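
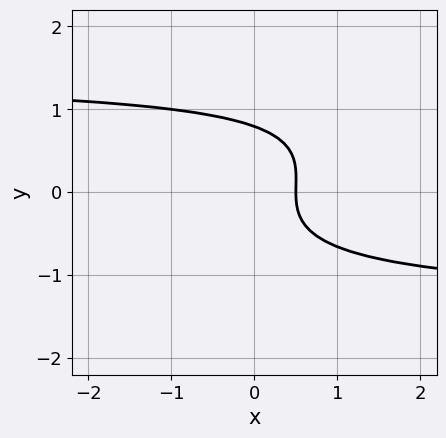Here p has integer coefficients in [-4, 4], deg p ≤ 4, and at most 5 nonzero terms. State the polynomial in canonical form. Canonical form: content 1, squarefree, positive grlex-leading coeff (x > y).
x*y^2 - 2*y^3 - 2*x + 1

(a) Degree: a generic line meets the curve in up to 3 points, so deg p = 3.
(b) The integer polynomial consistent with all of this is the stated p.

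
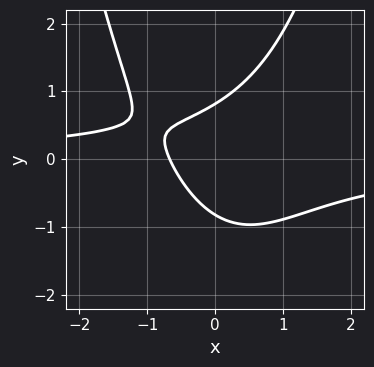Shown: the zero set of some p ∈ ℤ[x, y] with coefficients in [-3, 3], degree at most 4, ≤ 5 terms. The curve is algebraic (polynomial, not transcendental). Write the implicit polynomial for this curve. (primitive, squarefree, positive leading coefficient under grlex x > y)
3*x^2*y - 3*y^2 + 3*x + 2

(a) The degree is 3 — the shape is more complex than any degree-2 curve.
(b) Matching integer coefficients to the picture gives p.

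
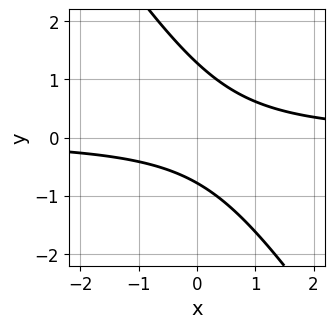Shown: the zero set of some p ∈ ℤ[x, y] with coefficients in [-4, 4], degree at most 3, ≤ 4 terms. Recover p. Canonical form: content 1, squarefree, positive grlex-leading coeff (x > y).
3*x*y + 2*y^2 - y - 2

1. Degree: the shape is more complex than any degree-1 curve, so deg p = 2.
2. Reading off the gridlines: no x-intercept at any integer in the box.
3. The integer polynomial consistent with all of this is the stated p.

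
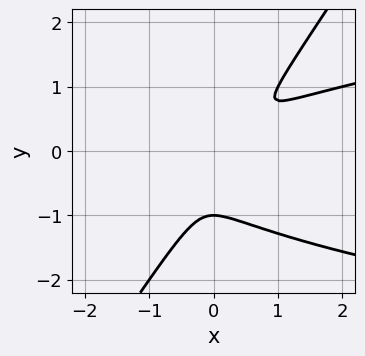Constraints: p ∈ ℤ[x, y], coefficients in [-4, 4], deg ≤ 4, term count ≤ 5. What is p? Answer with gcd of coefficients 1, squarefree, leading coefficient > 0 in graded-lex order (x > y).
(a) Degree: the shape is more complex than any degree-2 curve, so deg p = 3.
(b) Reading off the gridlines: it meets the y-axis at y = -1 (among the integer gridlines).
(c) Assembling these constraints gives the stated polynomial.

3*x*y^2 - 2*y^3 - 2*x^2 + 3*x*y - 2*y^2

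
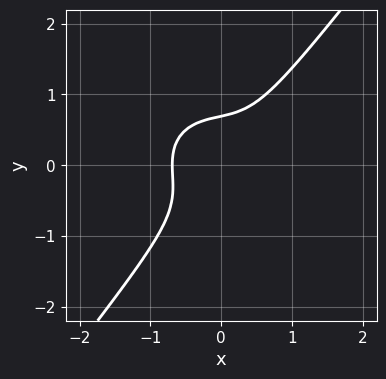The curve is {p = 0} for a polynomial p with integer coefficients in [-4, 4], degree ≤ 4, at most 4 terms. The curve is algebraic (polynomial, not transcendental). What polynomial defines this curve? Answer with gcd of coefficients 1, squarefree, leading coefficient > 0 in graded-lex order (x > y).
3*x^3 + 2*x*y^2 - 3*y^3 + 1

1. deg p = 3. The shape is more complex than any degree-2 curve.
2. The integer polynomial consistent with all of this is the stated p.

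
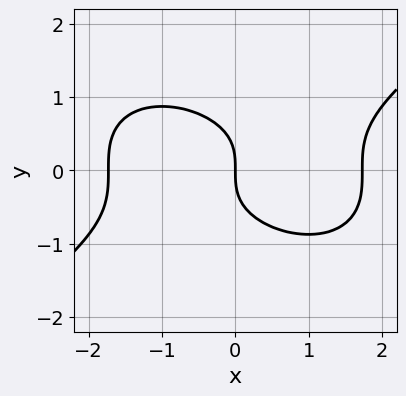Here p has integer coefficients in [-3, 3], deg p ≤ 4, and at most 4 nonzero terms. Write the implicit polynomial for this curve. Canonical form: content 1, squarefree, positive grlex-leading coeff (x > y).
x^3 - 3*y^3 - 3*x

First, deg p = 3. The shape is more complex than any degree-2 curve.
Next, checking where it meets the axes: it meets the x-axis at x = 0 (among the integer gridlines); it crosses the y-axis at the gridline y = 0.
Finally, together with the visible shape, these determine p as stated.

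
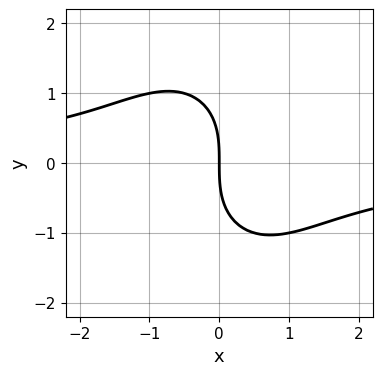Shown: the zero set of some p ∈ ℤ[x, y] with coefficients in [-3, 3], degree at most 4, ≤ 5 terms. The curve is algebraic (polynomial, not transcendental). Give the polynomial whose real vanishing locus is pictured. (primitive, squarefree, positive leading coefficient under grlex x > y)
(a) deg p = 3.
(b) Observable constraints: it crosses the x-axis at the gridline x = 0; it meets the y-axis at y = 0 (among the integer gridlines).
(c) Putting this together gives p.

2*x^2*y + y^3 + 3*x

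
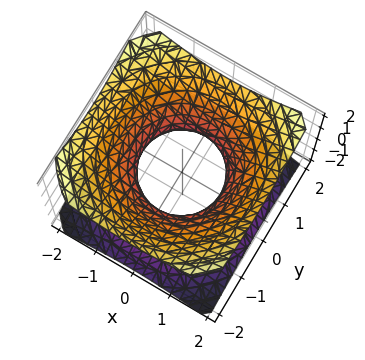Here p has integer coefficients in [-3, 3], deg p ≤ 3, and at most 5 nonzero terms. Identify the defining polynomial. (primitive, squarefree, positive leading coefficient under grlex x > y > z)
2*x^2 + 2*y^2 - 3*z^2 - 2

(a) Degree: an hourglass — one-sheet hyperboloid; a quadric, so deg p = 2.
(b) Symmetries: the z ↦ −z reflection is a symmetry, so z appears only in even powers; rotational symmetry about the z-axis ⇒ p depends on x, y only through x² + y².
(c) Reading off the gridlines: among the integer gridlines, it crosses the y-axis at y ∈ {-1, 1}; a circular section at z = 1 has radius between 1 and 2; the x-axis gridline crossings are at x ∈ {-1, 1}; it misses every integer gridline on the z-axis.
(d) Assembling these constraints gives the stated polynomial.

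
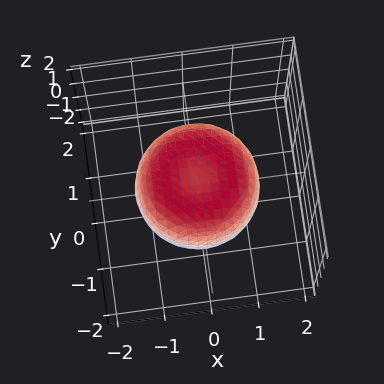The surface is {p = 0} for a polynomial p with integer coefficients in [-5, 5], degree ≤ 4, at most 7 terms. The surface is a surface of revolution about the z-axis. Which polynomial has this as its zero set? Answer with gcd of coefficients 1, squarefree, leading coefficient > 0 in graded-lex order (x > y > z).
(a) Degree: no degree-3 surface has this shape, so deg p = 4.
(b) Symmetries: rotational symmetry about the z-axis ⇒ p depends on x, y only through x² + y².
(c) From the axis intercepts and sections: a circular section at z = 0 has radius between 1 and 2.
(d) Solving for integer coefficients yields p as stated.

2*x^4 + 4*x^2*y^2 + 2*y^4 - 2*x^2 - 2*y^2 + 3*z^2 - 2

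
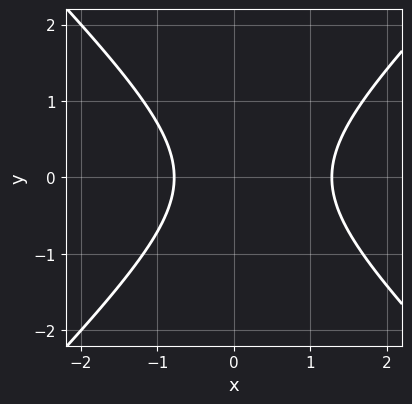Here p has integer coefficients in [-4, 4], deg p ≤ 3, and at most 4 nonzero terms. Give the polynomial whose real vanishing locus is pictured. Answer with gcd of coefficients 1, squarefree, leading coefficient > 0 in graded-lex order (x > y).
(a) deg p = 2. The shape is more complex than any degree-1 curve.
(b) Symmetries: the y ↦ −y reflection is a symmetry, so y appears only in even powers.
(c) Reading off the gridlines: the curve avoids every integer y-axis point in the box.
(d) These observations pin down the coefficients.

2*x^2 - 2*y^2 - x - 2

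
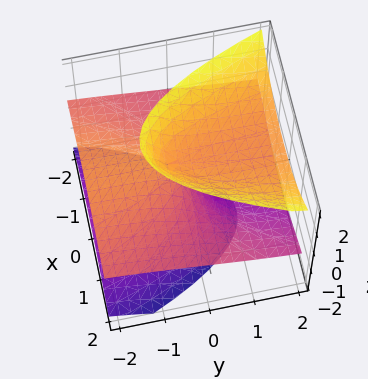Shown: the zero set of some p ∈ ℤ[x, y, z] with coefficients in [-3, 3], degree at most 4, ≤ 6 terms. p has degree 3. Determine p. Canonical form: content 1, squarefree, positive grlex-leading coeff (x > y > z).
deg p = 3. No degree-2 surface has this shape.
Checking where it meets the axes: the z-axis gridline crossings are at z ∈ {-1, 0, 1}; it meets the y-axis at y = 0 (among the integer gridlines); every point of the x-axis in the box is on the surface.
Putting this together gives p.

2*x^2*z - 2*y*z^2 - z^3 + 2*y + z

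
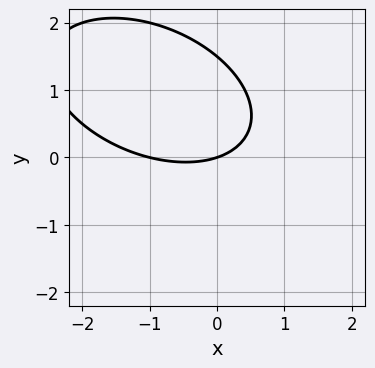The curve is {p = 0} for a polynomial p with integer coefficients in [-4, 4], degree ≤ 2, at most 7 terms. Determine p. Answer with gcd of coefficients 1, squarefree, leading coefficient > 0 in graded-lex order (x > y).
1. Degree: the shape is more complex than any degree-1 curve, so deg p = 2.
2. From the axis intercepts and sections: the x-axis gridline crossings are at x ∈ {-1, 0}; it meets the y-axis at y = 0 (among the integer gridlines).
3. Matching integer coefficients to the picture gives p.

x^2 + x*y + 2*y^2 + x - 3*y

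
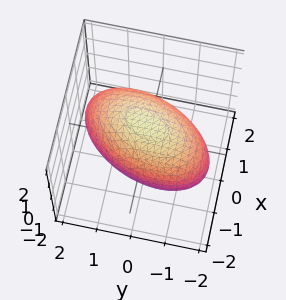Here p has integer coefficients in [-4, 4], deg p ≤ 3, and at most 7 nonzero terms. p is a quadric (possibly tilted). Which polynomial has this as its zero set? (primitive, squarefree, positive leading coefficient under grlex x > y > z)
First, the degree is 2 — a generic line meets the surface in up to 2 points.
Finally, solving for integer coefficients yields p as stated.

2*x^2 - x*y + y^2 + 2*z^2 - 3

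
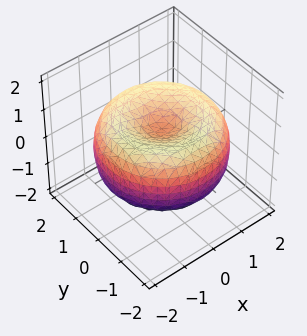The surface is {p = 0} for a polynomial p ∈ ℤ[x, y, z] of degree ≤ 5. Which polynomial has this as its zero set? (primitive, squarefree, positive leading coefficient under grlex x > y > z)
1. The degree is 4 — no degree-3 surface has this shape.
2. Symmetry: the surface is invariant under rotation about z: p = q(x² + y², z).
3. Checking where it meets the axes: a circular section at z = 1 has radius exactly 1.
4. Fitting integer coefficients to these (and the overall shape) gives p.

x^4 + 2*x^2*y^2 + y^4 - 3*x^2 - 3*y^2 + 3*z^2 - 1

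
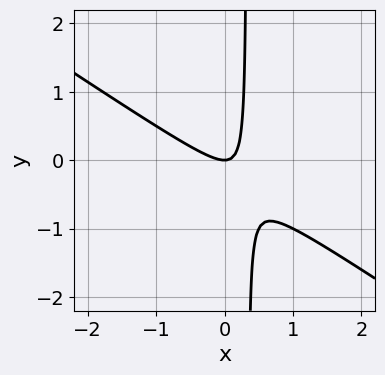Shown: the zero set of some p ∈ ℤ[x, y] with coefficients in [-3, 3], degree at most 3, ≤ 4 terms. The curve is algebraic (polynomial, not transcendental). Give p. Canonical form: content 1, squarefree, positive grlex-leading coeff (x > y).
First, deg p = 2. No degree-1 curve has this shape.
Then, against the integer gridlines: it meets the y-axis at y = 0 (among the integer gridlines); it meets the x-axis at x = 0 (among the integer gridlines).
Finally, together with the visible shape, these determine p as stated.

2*x^2 + 3*x*y - y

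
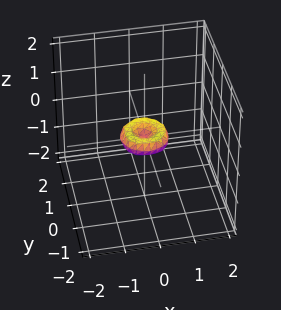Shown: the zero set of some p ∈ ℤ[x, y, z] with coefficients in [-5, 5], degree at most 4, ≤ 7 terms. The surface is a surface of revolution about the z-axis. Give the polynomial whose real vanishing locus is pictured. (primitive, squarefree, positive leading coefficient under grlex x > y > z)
2*x^4 + 4*x^2*y^2 + 2*y^4 - x^2 - y^2 + 2*z^2

1. Degree: a generic line meets the surface in up to 4 points, so deg p = 4.
2. Symmetries: every cross-section ⟂ z is a circle, so x, y appear only via x² + y².
3. Checking where it meets the axes: one y-axis crossing is at y = 0; it meets the x-axis at x = 0 (among the integer gridlines); it meets the z-axis at z = 0 (among the integer gridlines).
4. Together with the visible shape, these determine p as stated.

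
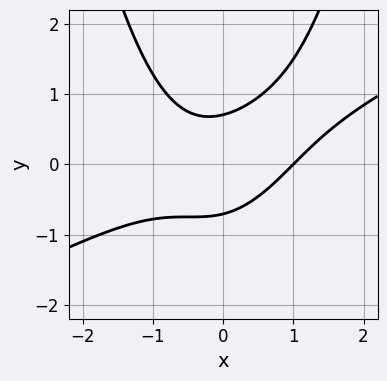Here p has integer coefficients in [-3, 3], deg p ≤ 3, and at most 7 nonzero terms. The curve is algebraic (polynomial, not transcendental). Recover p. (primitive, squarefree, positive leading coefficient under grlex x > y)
x^3 - 2*x^2*y - x*y + 2*y^2 - 1

First, deg p = 3. The shape is more complex than any degree-2 curve.
Then, from the axis intercepts and sections: it meets the x-axis at x = 1 (among the integer gridlines).
Finally, solving for integer coefficients yields p as stated.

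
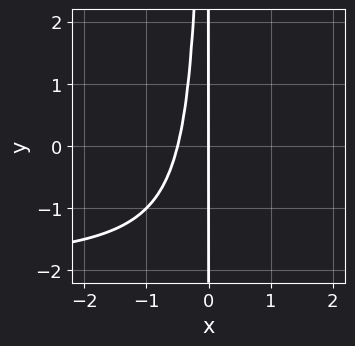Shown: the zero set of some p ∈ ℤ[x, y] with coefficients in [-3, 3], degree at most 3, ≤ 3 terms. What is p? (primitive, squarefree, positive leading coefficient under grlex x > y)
First, the degree is 3 — no degree-2 curve has this shape.
Then, against the integer gridlines: the visible y-axis segment lies entirely on the curve; one x-axis crossing is at x = 0.
Finally, matching integer coefficients to the picture gives p.

x^2*y + 2*x^2 + x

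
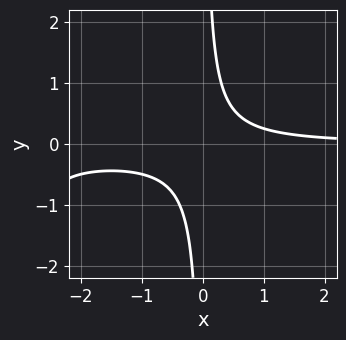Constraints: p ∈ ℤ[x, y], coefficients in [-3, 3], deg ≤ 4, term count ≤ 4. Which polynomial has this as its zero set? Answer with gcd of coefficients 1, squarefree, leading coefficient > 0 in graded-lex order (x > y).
(a) The degree is 3 — a generic line meets the curve in up to 3 points.
(b) From the axis intercepts and sections: no x-intercept at any integer in the box; no y-intercept at any integer in the box.
(c) These observations pin down the coefficients.

x^2*y + 3*x*y - 1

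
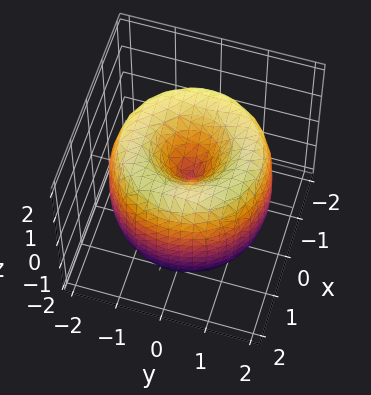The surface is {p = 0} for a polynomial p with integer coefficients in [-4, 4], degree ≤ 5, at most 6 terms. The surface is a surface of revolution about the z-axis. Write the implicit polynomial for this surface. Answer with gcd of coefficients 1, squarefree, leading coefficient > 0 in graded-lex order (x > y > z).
First, deg p = 4. No degree-3 surface has this shape.
Next, by symmetry, every cross-section ⟂ z is a circle, so x, y appear only via x² + y².
Next, from the axis intercepts and sections: it meets the y-axis at y = 0 (among the integer gridlines); a circular section at z = 1 has radius between 0 and 1; it crosses the x-axis at the gridline x = 0.
Finally, these observations pin down the coefficients.

x^4 + 2*x^2*y^2 + y^4 - 3*x^2 - 3*y^2 + z^2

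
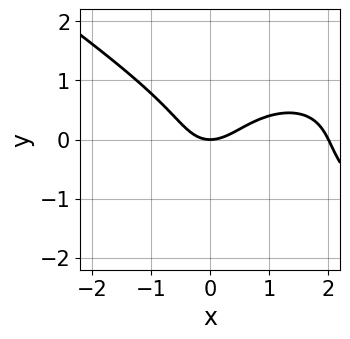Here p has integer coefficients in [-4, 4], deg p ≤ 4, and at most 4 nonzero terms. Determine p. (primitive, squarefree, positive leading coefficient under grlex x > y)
x^3 + 3*y^3 - 2*x^2 + 2*y

1. The degree is 3 — no degree-2 curve has this shape.
2. Checking where it meets the axes: among the integer gridlines, it crosses the x-axis at x ∈ {0, 2}; it meets the y-axis at y = 0 (among the integer gridlines).
3. Assembling these constraints gives the stated polynomial.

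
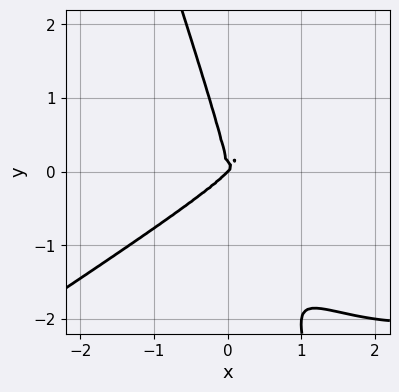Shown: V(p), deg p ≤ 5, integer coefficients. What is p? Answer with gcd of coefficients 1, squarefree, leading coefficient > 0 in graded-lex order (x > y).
First, the degree is 4 — no degree-3 curve has this shape.
Then, against the integer gridlines: one x-axis crossing is at x = 0; one y-axis crossing is at y = 0.
Finally, matching integer coefficients to the picture gives p.

x^4 - 3*x*y^3 - y^4 - 3*x^3 + 3*x^2*y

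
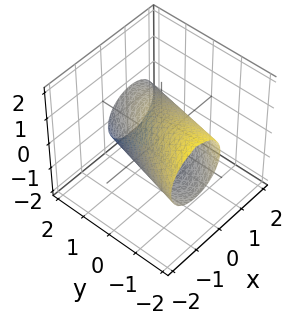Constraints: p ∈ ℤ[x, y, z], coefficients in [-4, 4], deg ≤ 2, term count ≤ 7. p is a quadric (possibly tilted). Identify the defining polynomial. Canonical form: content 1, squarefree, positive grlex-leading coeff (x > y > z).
2*x^2 - 2*x*y + y^2 + 2*y*z + 2*z^2 - 2

(a) deg p = 2. The shape is more complex than any degree-1 surface.
(b) Checking where it meets the axes: the x-axis gridline crossings are at x ∈ {-1, 1}; the z-axis gridline crossings are at z ∈ {-1, 1}.
(c) Assembling these constraints gives the stated polynomial.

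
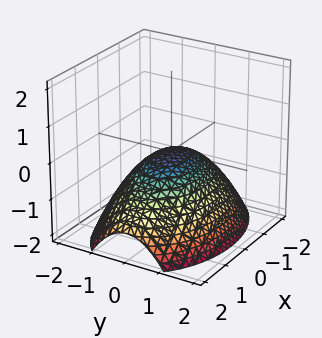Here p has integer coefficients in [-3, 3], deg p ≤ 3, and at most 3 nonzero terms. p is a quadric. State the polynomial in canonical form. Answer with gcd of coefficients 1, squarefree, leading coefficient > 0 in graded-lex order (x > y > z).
x^2 + 2*y^2 + 3*z

1. Degree: a single bowl opening along one axis; a quadric, so deg p = 2.
2. Symmetries: mirror symmetry x ↦ −x ⇒ only even powers of x; it's symmetric under y → −y, forcing even powers of y.
3. Checking where it meets the axes: it crosses the y-axis at the gridline y = 0; one z-axis crossing is at z = 0.
4. Solving for integer coefficients yields p as stated.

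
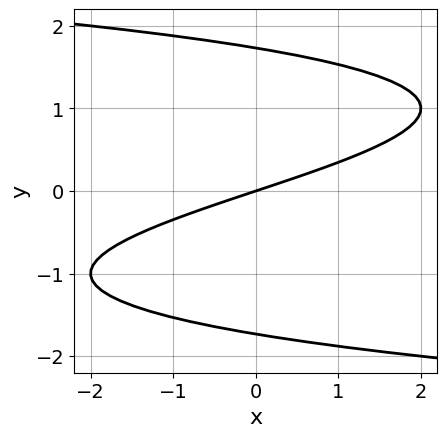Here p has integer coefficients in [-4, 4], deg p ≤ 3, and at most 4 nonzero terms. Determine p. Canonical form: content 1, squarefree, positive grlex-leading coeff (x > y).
y^3 + x - 3*y

First, deg p = 3. The shape is more complex than any degree-2 curve.
Then, from the axis intercepts and sections: it meets the y-axis at y = 0 (among the integer gridlines); it meets the x-axis at x = 0 (among the integer gridlines).
Finally, putting this together gives p.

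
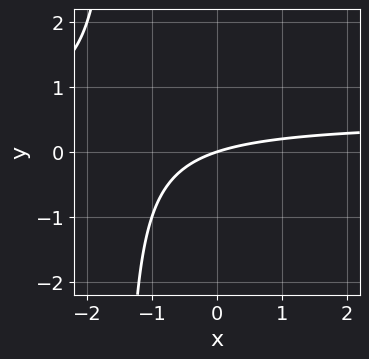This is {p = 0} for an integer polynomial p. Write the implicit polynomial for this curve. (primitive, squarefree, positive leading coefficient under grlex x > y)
(a) The degree is 2 — a generic line meets the curve in up to 2 points.
(b) Observable constraints: it meets the y-axis at y = 0 (among the integer gridlines); it crosses the x-axis at the gridline x = 0.
(c) Putting this together gives p.

2*x*y - x + 3*y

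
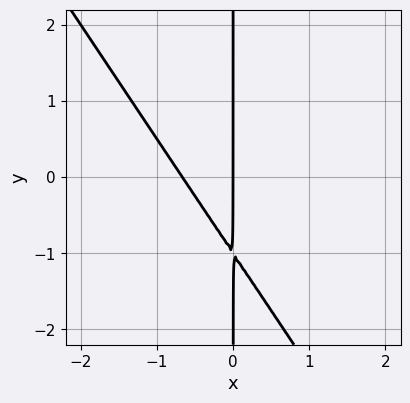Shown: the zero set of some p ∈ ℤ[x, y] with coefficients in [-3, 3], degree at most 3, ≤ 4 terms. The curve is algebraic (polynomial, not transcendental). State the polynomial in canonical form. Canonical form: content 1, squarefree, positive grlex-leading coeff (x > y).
3*x^2 + 2*x*y + 2*x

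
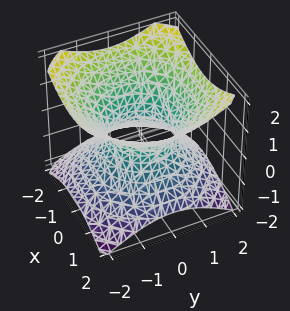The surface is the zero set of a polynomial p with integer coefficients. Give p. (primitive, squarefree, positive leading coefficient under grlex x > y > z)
Degree: a generic line meets the surface in up to 2 points, so deg p = 2.
Symmetries: rotational symmetry about the z-axis ⇒ p depends on x, y only through x² + y².
From the axis intercepts and sections: a circular section at z = 0 has radius exactly 1; the y-axis gridline crossings are at y ∈ {-1, 1}.
These observations pin down the coefficients. Check: (-1, 0, 0) on the x-axis lies on the surface, and p(-1, 0, 0) = 0. ✓

2*x^2 + 2*y^2 - 3*z^2 - 2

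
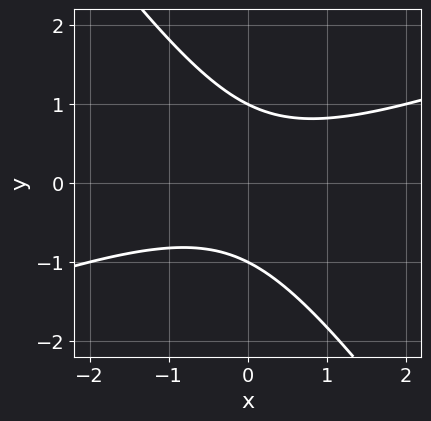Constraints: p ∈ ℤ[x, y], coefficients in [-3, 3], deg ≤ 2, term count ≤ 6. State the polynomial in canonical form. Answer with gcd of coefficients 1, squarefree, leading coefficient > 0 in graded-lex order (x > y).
First, the degree is 2 — a generic line meets the curve in up to 2 points.
Then, reading off the gridlines: it misses every integer gridline on the x-axis; the y-axis gridline crossings are at y ∈ {-1, 1}.
Finally, together with the visible shape, these determine p as stated.

x^2 - 2*x*y - 2*y^2 + 2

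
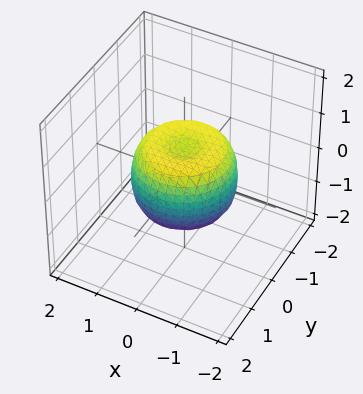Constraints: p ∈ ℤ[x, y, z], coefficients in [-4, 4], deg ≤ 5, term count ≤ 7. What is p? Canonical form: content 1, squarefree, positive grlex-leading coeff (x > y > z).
2*x^4 + 4*x^2*y^2 + 2*y^4 - 2*x^2 - 2*y^2 + 2*z^2 - 1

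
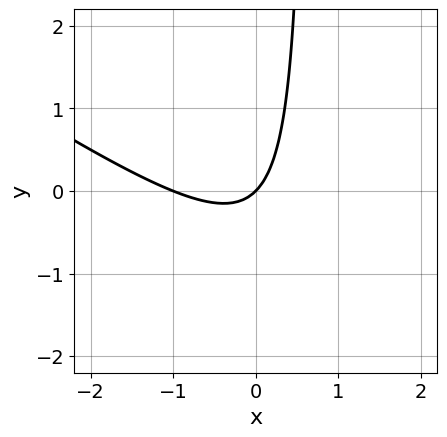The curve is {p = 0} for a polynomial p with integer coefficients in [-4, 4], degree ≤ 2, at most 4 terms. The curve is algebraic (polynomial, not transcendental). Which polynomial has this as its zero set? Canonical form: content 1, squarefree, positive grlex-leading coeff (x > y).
(a) Degree: a generic line meets the curve in up to 2 points, so deg p = 2.
(b) Reading off the gridlines: it meets the y-axis at y = 0 (among the integer gridlines); the x-axis gridline crossings are at x ∈ {-1, 0}.
(c) Assembling these constraints gives the stated polynomial.

2*x^2 + 3*x*y + 2*x - 2*y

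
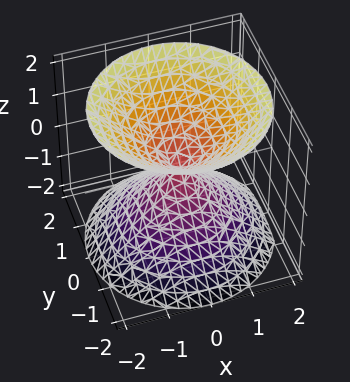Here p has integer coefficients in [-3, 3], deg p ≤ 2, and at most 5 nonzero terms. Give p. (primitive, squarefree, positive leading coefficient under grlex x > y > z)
There are 2 components. They look like related sheets of one shape, so recover p as a whole.
The degree is 2 — a double cone through the origin; a quadric.
Symmetries: the z ↦ −z reflection is a symmetry, so z appears only in even powers; rotational symmetry about the z-axis ⇒ p depends on x, y only through x² + y².
Observable constraints: it meets the z-axis at z = 0 (among the integer gridlines); a circular section at z = 1 has radius exactly 1.
Fitting integer coefficients to these (and the overall shape) gives p.

x^2 + y^2 - z^2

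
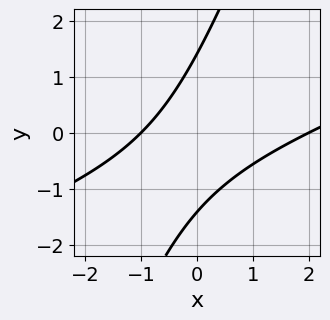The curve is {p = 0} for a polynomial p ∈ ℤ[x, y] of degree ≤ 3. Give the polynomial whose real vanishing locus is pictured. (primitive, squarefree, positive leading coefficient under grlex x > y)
x^2 - 3*x*y + y^2 - x - 2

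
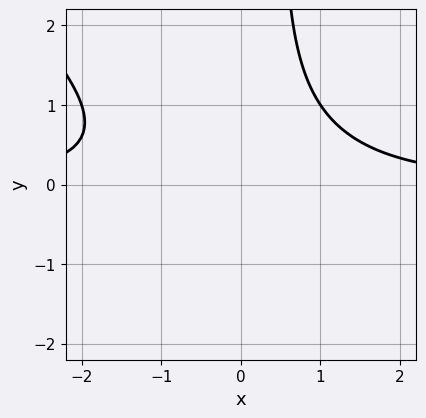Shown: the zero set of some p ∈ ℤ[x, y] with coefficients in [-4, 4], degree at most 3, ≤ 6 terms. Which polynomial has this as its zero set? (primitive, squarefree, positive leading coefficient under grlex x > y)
deg p = 3. A generic line meets the curve in up to 3 points.
Reading off the gridlines: the curve avoids every integer x-axis point in the box; no y-intercept at any integer in the box.
The integer polynomial consistent with all of this is the stated p.

2*x^2*y + 2*x*y^2 - y^2 - 3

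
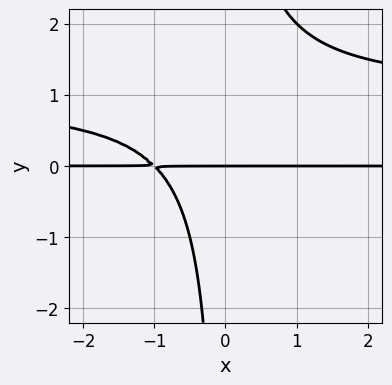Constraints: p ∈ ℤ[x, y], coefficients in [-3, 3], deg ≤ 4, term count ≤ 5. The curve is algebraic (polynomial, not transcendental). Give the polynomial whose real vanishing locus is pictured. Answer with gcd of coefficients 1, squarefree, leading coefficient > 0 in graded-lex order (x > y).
First, degree: no degree-2 curve has this shape, so deg p = 3.
Then, from the visible intercepts: one y-axis crossing is at y = 0; every point of the x-axis in the box is on the curve.
Finally, the integer polynomial consistent with all of this is the stated p.

x*y^2 - x*y - y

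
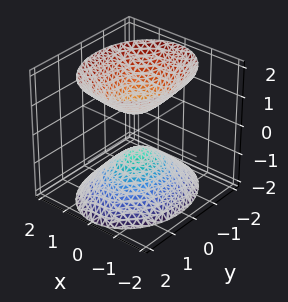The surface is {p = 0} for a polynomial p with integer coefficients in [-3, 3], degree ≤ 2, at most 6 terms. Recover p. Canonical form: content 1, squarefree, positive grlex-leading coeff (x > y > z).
(a) I count 2 distinct pieces.
(b) deg p = 2.
(c) Symmetries: mirror symmetry x ↦ −x ⇒ only even powers of x; it's symmetric under y → −y, forcing even powers of y; mirror symmetry z ↦ −z ⇒ only even powers of z.
(d) Against the integer gridlines: the surface avoids every integer x-axis point in the box; it misses every integer gridline on the y-axis.
(e) Together with the visible shape, these determine p as stated.

3*x^2 + 2*y^2 - 2*z^2 + 1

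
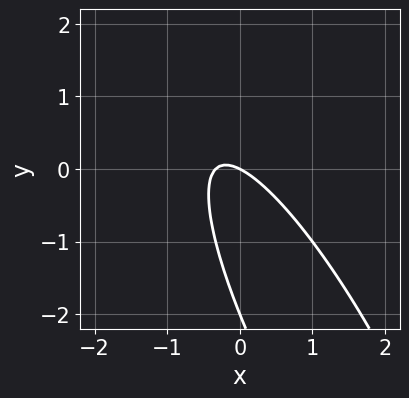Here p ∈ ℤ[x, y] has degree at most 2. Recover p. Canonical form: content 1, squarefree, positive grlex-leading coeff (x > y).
3*x^2 + 3*x*y + y^2 + x + 2*y

(a) Degree: a generic line meets the curve in up to 2 points, so deg p = 2.
(b) Against the integer gridlines: one x-axis crossing is at x = 0; among the integer gridlines, it crosses the y-axis at y ∈ {-2, 0}.
(c) Matching integer coefficients to the picture gives p.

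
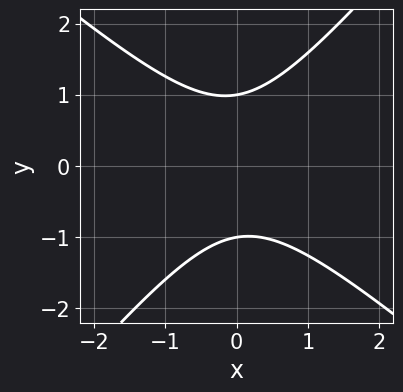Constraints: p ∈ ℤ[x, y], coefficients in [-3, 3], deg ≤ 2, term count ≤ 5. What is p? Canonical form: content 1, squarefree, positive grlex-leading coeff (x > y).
First, deg p = 2. A generic line meets the curve in up to 2 points.
Then, checking where it meets the axes: the curve avoids every integer x-axis point in the box; the y-axis gridline crossings are at y ∈ {-1, 1}.
Finally, the integer polynomial consistent with all of this is the stated p.

3*x^2 + x*y - 3*y^2 + 3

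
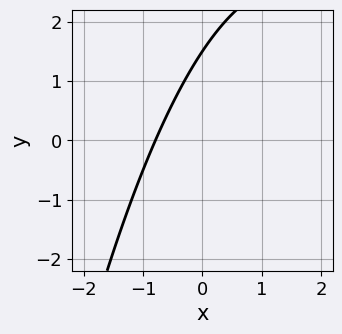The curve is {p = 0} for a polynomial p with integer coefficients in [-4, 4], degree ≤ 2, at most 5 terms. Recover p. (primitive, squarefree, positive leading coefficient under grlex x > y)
x^2 - 3*x + 2*y - 3

1. The degree is 2 — a generic line meets the curve in up to 2 points.
2. The integer polynomial consistent with all of this is the stated p.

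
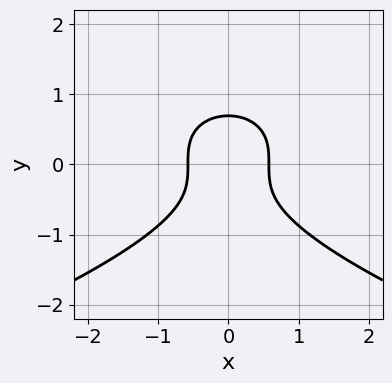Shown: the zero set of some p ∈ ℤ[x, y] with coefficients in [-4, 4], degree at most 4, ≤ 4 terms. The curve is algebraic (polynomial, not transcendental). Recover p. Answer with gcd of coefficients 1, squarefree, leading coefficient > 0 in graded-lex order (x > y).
1. The degree is 3 — no degree-2 curve has this shape.
2. Symmetries: it's symmetric under x → −x, forcing even powers of x.
3. Matching integer coefficients to the picture gives p.

3*y^3 + 3*x^2 - 1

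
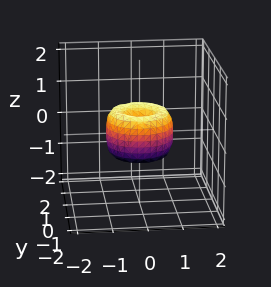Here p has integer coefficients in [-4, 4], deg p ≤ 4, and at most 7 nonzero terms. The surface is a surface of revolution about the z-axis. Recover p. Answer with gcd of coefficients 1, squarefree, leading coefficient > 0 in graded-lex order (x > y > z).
First, deg p = 4. A generic line meets the surface in up to 4 points.
Then, by symmetry, the surface is invariant under rotation about z: p = q(x² + y², z).
Then, checking where it meets the axes: a circular section at z = 0 has radius exactly 1; the y-axis gridline crossings are at y ∈ {-1, 0, 1}; among the integer gridlines, it crosses the x-axis at x ∈ {-1, 0, 1}.
Finally, solving for integer coefficients yields p as stated.

2*x^4 + 4*x^2*y^2 + 2*y^4 - 2*x^2 - 2*y^2 + z^2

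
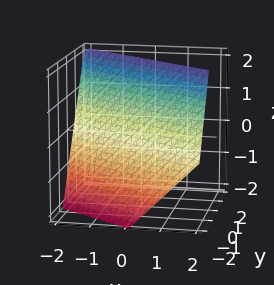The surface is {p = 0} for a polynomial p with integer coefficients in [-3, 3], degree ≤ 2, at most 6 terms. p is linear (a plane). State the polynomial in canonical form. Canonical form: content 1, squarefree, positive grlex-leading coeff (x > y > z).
2*x + 3*y - 2*z + 2

First, the degree is 1 — every cross-section is a straight line — this is a plane.
Next, observable constraints: it meets the z-axis at z = 1 (among the integer gridlines); one x-axis crossing is at x = -1.
Finally, fitting integer coefficients to these (and the overall shape) gives p.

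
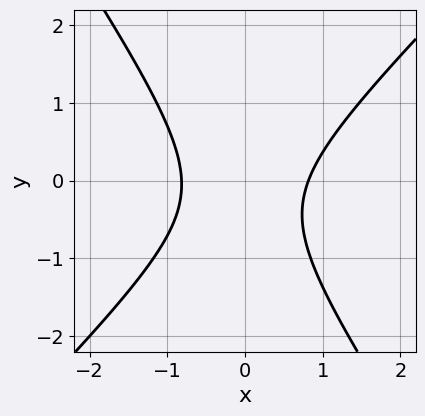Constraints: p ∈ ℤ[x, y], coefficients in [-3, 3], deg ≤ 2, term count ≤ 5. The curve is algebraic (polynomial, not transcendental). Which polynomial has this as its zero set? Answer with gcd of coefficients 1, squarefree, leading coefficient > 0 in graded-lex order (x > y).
3*x^2 - x*y - 2*y^2 - y - 2

First, degree: the shape is more complex than any degree-1 curve, so deg p = 2.
Next, against the integer gridlines: it misses every integer gridline on the y-axis.
Finally, solving for integer coefficients yields p as stated.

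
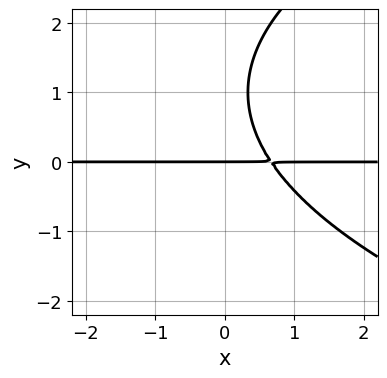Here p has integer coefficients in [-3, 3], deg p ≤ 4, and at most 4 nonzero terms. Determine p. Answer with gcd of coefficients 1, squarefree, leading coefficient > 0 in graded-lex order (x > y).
y^3 - 3*x*y - 2*y^2 + 2*y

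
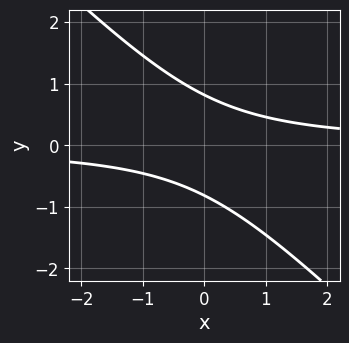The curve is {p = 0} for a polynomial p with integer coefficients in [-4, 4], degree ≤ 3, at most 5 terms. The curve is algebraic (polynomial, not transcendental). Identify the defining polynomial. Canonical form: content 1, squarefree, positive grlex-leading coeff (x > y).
3*x*y + 3*y^2 - 2

(a) Degree: a generic line meets the curve in up to 2 points, so deg p = 2.
(b) Reading off the gridlines: no x-intercept at any integer in the box.
(c) The integer polynomial consistent with all of this is the stated p.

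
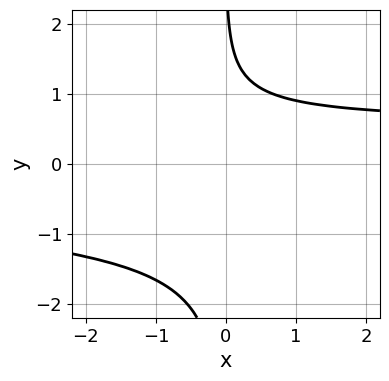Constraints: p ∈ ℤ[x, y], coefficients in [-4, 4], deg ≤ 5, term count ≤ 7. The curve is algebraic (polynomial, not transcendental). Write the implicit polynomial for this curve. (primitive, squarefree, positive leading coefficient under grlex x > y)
First, the degree is 4 — a generic line meets the curve in up to 4 points.
Next, from the visible intercepts: the curve avoids every integer y-axis point in the box; it misses every integer gridline on the x-axis.
Finally, putting this together gives p.

2*x*y^3 + 2*x*y^2 - x + y - 3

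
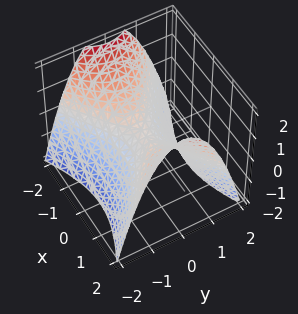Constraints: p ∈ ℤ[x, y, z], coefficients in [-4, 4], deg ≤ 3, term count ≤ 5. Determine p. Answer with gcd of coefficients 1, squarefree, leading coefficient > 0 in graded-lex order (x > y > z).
Degree: a saddle surface; a quadric, so deg p = 2.
Symmetries: the x ↦ −x reflection is a symmetry, so x appears only in even powers; the y ↦ −y reflection is a symmetry, so y appears only in even powers.
Observable constraints: it meets the y-axis at y = 0 (among the integer gridlines); one x-axis crossing is at x = 0.
Together with the visible shape, these determine p as stated.

x^2 - 2*y^2 - 2*z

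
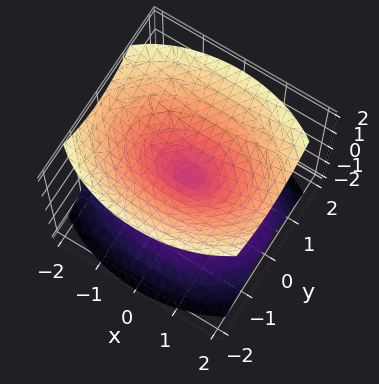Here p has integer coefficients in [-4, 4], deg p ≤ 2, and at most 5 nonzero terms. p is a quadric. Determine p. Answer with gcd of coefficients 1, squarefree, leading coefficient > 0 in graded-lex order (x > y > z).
x^2 + 2*y^2 - 2*z^2

1. I count 2 distinct pieces.
2. deg p = 2.
3. Symmetries: mirror symmetry y ↦ −y ⇒ only even powers of y; the x ↦ −x reflection is a symmetry, so x appears only in even powers; mirror symmetry z ↦ −z ⇒ only even powers of z.
4. From the visible intercepts: one y-axis crossing is at y = 0; it crosses the x-axis at the gridline x = 0; it crosses the z-axis at the gridline z = 0.
5. Together with the visible shape, these determine p as stated.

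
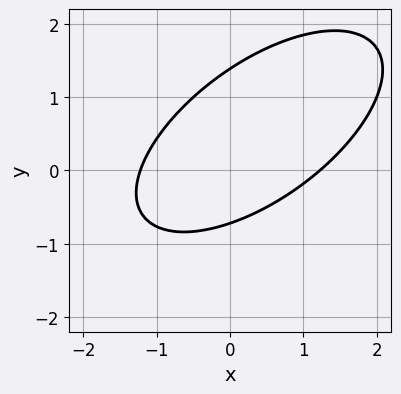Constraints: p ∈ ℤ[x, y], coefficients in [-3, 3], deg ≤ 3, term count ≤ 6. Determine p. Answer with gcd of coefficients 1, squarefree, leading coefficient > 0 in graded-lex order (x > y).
2*x^2 - 3*x*y + 3*y^2 - 2*y - 3

First, degree: no degree-1 curve has this shape, so deg p = 2.
Finally, putting this together gives p.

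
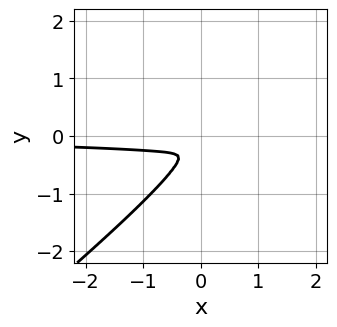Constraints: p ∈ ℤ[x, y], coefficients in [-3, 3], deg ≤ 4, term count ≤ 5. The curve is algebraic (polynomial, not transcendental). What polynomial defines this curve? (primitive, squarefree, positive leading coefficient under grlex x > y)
x^3*y + x*y^3 - 3*y^4 - 3*x^2*y - x^2

(a) deg p = 4. No degree-3 curve has this shape.
(b) Putting this together gives p.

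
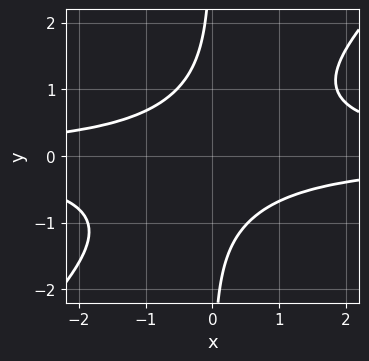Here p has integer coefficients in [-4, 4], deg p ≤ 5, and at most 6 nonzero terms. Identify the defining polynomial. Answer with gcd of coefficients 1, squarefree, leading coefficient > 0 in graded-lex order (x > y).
3*x^2*y^2 - 3*x*y^3 - x*y - 3

(a) deg p = 4. A generic line meets the curve in up to 4 points.
(b) Observable constraints: it misses every integer gridline on the x-axis; the curve avoids every integer y-axis point in the box.
(c) Fitting integer coefficients to these (and the overall shape) gives p.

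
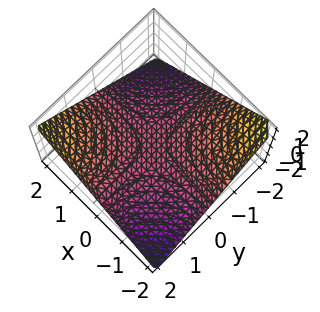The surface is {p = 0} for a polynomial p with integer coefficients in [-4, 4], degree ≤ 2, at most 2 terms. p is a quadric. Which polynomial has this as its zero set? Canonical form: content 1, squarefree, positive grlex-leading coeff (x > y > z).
x*y - 2*z

First, deg p = 2. A saddle surface; a quadric.
Next, against the integer gridlines: every point of the y-axis in the box is on the surface; the visible x-axis segment lies entirely on the surface.
Finally, these observations pin down the coefficients.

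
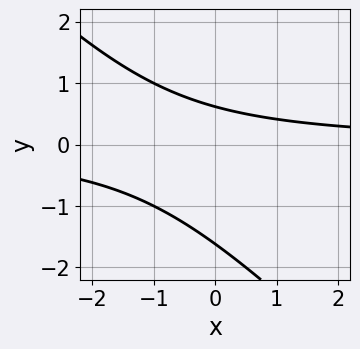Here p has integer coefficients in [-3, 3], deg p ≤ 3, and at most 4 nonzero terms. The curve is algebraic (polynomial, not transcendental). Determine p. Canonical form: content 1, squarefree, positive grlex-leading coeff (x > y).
x*y + y^2 + y - 1

1. The degree is 2 — no degree-1 curve has this shape.
2. From the axis intercepts and sections: it misses every integer gridline on the x-axis.
3. Matching integer coefficients to the picture gives p.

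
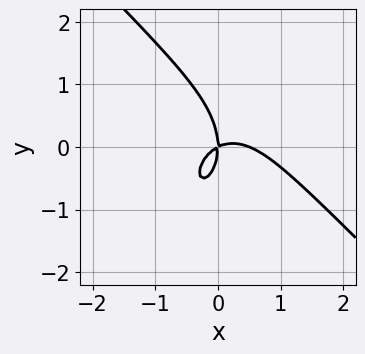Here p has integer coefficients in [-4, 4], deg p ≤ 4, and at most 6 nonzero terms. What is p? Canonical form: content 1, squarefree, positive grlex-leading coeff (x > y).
2*x^3 + x^2*y + y^3 - x^2 + 2*x*y

1. The degree is 3 — a generic line meets the curve in up to 3 points.
2. Observable constraints: one x-axis crossing is at x = 0; one y-axis crossing is at y = 0.
3. Together with the visible shape, these determine p as stated.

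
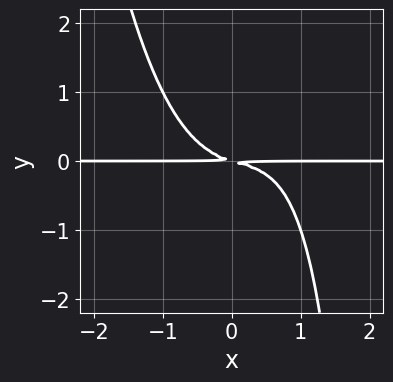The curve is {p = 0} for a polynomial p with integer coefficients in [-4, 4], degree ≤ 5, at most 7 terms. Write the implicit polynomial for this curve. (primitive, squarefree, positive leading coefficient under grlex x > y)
2*x^3*y - x^2*y - x*y^2 + x*y + 3*y^2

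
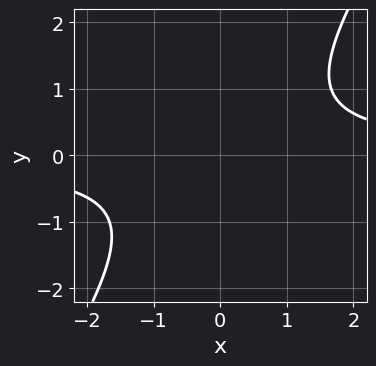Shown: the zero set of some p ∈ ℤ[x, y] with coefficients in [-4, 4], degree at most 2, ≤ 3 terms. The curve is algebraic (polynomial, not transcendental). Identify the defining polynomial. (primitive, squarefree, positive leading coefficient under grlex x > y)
3*x*y - 2*y^2 - 3

First, degree: the shape is more complex than any degree-1 curve, so deg p = 2.
Then, from the visible intercepts: it misses every integer gridline on the x-axis; the curve avoids every integer y-axis point in the box.
Finally, matching integer coefficients to the picture gives p.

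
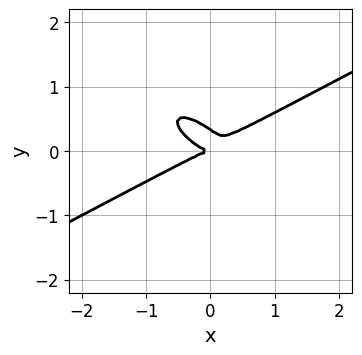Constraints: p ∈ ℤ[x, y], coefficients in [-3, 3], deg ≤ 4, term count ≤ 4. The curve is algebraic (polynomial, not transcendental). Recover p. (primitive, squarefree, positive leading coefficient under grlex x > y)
(a) Degree: a generic line meets the curve in up to 3 points, so deg p = 3.
(b) From the visible intercepts: it crosses the x-axis at the gridline x = 0; one y-axis crossing is at y = 0.
(c) Together with the visible shape, these determine p as stated.

x^3 - 2*x*y^2 - 3*y^3 + y^2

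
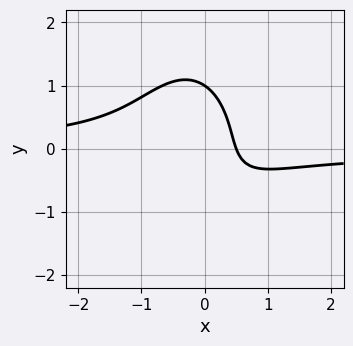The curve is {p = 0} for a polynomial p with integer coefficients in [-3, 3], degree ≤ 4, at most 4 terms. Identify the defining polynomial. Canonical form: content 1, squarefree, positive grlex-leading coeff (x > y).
3*x^2*y + y^3 + 2*x - 1

The degree is 3 — the shape is more complex than any degree-2 curve.
Observable constraints: it meets the y-axis at y = 1 (among the integer gridlines).
Solving for integer coefficients yields p as stated.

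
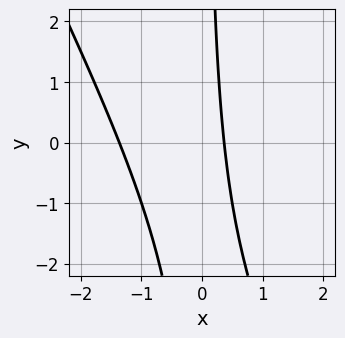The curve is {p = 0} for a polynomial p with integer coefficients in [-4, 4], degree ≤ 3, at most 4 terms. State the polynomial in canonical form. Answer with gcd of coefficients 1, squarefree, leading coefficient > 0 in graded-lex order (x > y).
2*x^2 + x*y + 2*x - 1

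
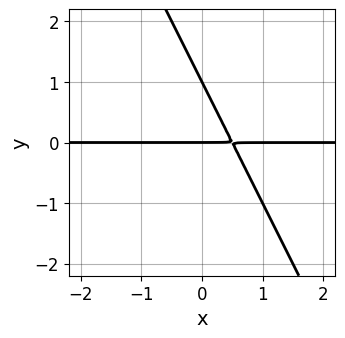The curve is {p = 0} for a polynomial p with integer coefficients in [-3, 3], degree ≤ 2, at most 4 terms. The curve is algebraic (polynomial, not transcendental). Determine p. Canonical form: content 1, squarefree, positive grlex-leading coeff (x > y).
The degree is 2 — the shape is more complex than any degree-1 curve.
From the visible intercepts: the y-axis gridline crossings are at y ∈ {0, 1}; every point of the x-axis in the box is on the curve.
Fitting integer coefficients to these (and the overall shape) gives p.

2*x*y + y^2 - y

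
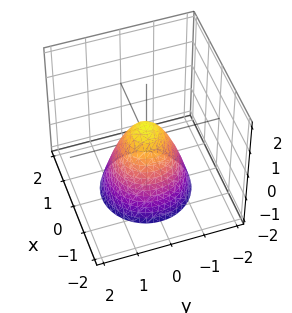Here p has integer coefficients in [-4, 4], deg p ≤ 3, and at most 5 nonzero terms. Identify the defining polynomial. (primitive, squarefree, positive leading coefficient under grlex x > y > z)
3*x^2 + 3*y^2 + 2*z - 1

(a) The degree is 2 — the shape is more complex than any degree-1 surface.
(b) Symmetries: every cross-section ⟂ z is a circle, so x, y appear only via x² + y².
(c) Checking where it meets the axes: a circular section at z = -2 has radius between 1 and 2.
(d) Matching integer coefficients to the picture gives p.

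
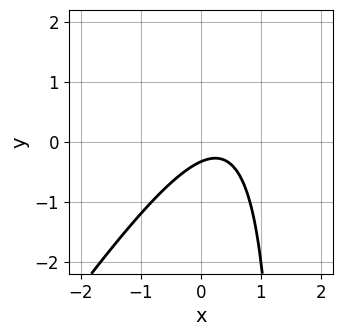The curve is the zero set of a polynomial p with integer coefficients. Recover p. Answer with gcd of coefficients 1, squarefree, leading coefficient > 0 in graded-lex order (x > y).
deg p = 2.
From the axis intercepts and sections: it misses every integer gridline on the x-axis.
Putting this together gives p.

3*x^2 - 2*x*y - 2*x + 3*y + 1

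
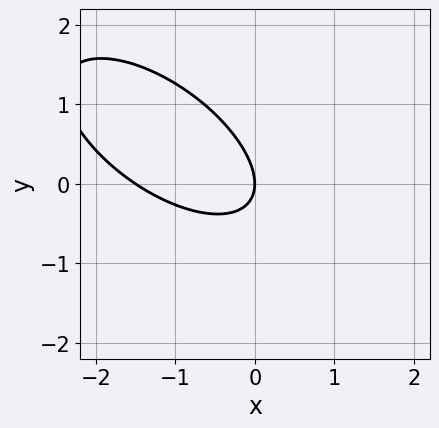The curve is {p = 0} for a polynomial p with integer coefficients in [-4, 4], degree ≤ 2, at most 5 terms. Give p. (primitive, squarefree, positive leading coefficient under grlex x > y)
2*x^2 + 3*x*y + 3*y^2 + 3*x

Degree: no degree-1 curve has this shape, so deg p = 2.
From the visible intercepts: one x-axis crossing is at x = 0; it meets the y-axis at y = 0 (among the integer gridlines).
Fitting integer coefficients to these (and the overall shape) gives p.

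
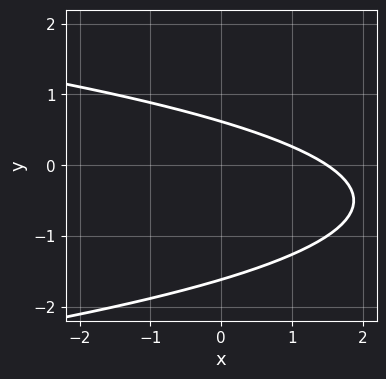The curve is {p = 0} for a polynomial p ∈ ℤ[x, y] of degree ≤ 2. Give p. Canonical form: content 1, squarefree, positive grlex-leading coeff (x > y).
3*y^2 + 2*x + 3*y - 3

First, the degree is 2 — no degree-1 curve has this shape.
Finally, the integer polynomial consistent with all of this is the stated p.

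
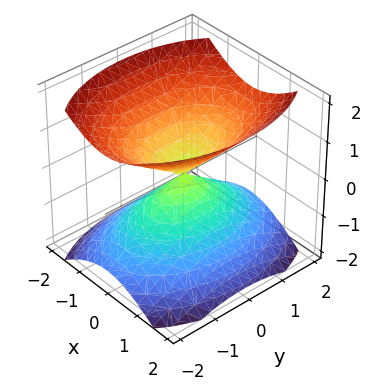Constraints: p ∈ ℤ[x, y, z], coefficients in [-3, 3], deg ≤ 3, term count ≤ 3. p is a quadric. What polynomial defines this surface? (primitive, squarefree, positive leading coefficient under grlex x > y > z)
2*x^2 + y^2 - 2*z^2

(a) I count 2 distinct pieces.
(b) deg p = 2.
(c) Symmetries: it's symmetric under y → −y, forcing even powers of y; the x ↦ −x reflection is a symmetry, so x appears only in even powers; the z ↦ −z reflection is a symmetry, so z appears only in even powers.
(d) Reading off the gridlines: one x-axis crossing is at x = 0; it crosses the z-axis at the gridline z = 0.
(e) Together with the visible shape, these determine p as stated.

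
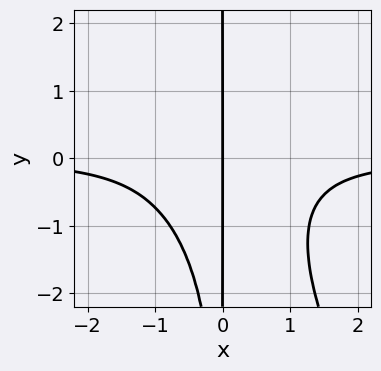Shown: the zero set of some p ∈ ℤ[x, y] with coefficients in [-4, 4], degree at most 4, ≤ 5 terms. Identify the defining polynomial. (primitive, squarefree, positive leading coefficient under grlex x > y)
2*x^3*y + x^2*y^2 + 2*x

The degree is 4 — no degree-3 curve has this shape.
Reading off the gridlines: the visible y-axis segment lies entirely on the curve; it meets the x-axis at x = 0 (among the integer gridlines).
Solving for integer coefficients yields p as stated.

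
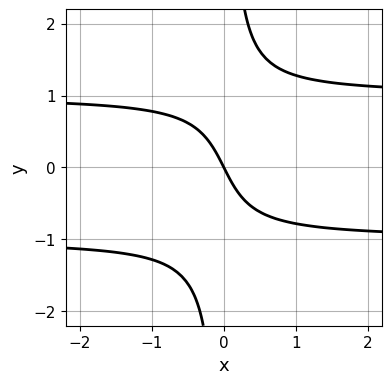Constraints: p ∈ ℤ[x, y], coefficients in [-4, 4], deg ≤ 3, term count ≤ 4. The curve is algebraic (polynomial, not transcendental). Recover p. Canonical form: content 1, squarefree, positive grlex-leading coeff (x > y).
2*x*y^2 - 2*x - y

First, the degree is 3 — no degree-2 curve has this shape.
Next, from the axis intercepts and sections: it meets the x-axis at x = 0 (among the integer gridlines); one y-axis crossing is at y = 0.
Finally, assembling these constraints gives the stated polynomial.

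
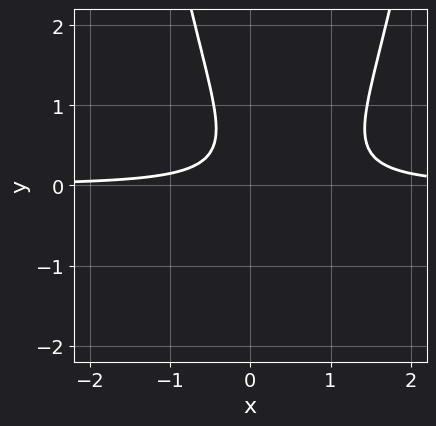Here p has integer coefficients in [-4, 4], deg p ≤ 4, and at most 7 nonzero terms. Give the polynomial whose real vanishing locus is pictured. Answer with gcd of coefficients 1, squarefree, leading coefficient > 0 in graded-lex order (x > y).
First, degree: a generic line meets the curve in up to 3 points, so deg p = 3.
Then, checking where it meets the axes: no y-intercept at any integer in the box; it misses every integer gridline on the x-axis.
Finally, fitting integer coefficients to these (and the overall shape) gives p.

3*x^2*y - 3*x*y - 2*y^2 + y - 1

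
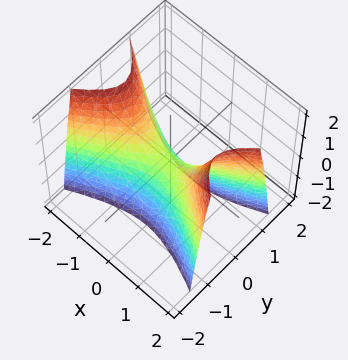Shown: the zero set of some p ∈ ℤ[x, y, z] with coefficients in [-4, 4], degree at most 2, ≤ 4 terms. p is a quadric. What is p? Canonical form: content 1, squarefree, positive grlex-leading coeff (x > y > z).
x^2 - 3*y^2 - z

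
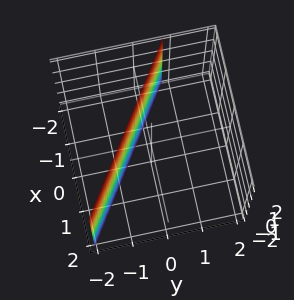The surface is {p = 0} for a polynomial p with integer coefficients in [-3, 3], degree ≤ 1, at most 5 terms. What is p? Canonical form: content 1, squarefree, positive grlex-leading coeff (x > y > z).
First, the degree is 1 — the surface is flat (a plane).
Next, checking where it meets the axes: it meets the x-axis at x = -1 (among the integer gridlines); it misses every integer gridline on the z-axis.
Finally, solving for integer coefficients yields p as stated.

2*x + 3*y + 2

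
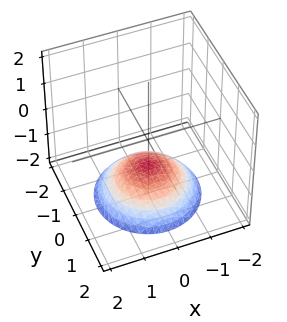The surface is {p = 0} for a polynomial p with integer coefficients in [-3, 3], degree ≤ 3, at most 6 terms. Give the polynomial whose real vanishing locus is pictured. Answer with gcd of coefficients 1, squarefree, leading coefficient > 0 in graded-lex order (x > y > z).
1. Degree: the shape is more complex than any degree-1 surface, so deg p = 2.
2. Symmetries: rotational symmetry about the z-axis ⇒ p depends on x, y only through x² + y².
3. Checking where it meets the axes: the surface avoids every integer x-axis point in the box; it misses every integer gridline on the y-axis; a circular section at z = -2 has radius between 1 and 2; one z-axis crossing is at z = -1.
4. These observations pin down the coefficients.

x^2 + y^2 + 2*z + 2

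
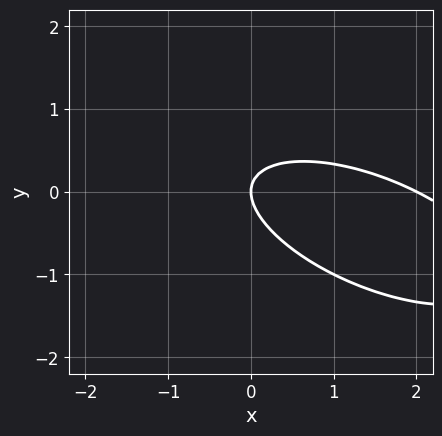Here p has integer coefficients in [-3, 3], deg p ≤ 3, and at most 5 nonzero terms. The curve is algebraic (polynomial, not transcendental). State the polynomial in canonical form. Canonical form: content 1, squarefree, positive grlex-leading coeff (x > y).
x^2 + 2*x*y + 3*y^2 - 2*x

(a) Degree: the shape is more complex than any degree-1 curve, so deg p = 2.
(b) From the axis intercepts and sections: it meets the y-axis at y = 0 (among the integer gridlines); among the integer gridlines, it crosses the x-axis at x ∈ {0, 2}.
(c) Solving for integer coefficients yields p as stated.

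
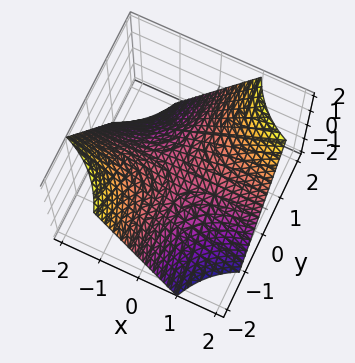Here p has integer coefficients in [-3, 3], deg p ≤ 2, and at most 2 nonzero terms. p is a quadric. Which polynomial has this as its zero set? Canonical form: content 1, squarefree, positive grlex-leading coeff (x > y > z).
x*y - z

(a) The degree is 2 — a saddle surface; a quadric.
(b) Reading off the gridlines: every point of the y-axis in the box is on the surface; it crosses the z-axis at the gridline z = 0.
(c) Matching integer coefficients to the picture gives p.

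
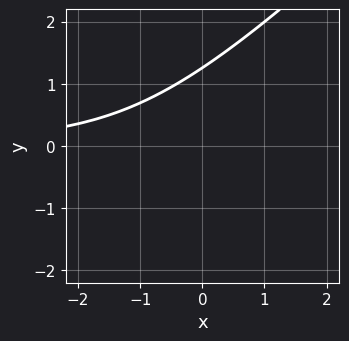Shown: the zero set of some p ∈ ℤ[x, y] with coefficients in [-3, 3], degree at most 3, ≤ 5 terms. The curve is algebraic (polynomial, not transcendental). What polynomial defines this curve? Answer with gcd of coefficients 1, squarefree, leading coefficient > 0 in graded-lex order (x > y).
x^2*y - 2*x*y^2 + y^3 - 2

1. The degree is 3 — a generic line meets the curve in up to 3 points.
2. From the axis intercepts and sections: no x-intercept at any integer in the box.
3. Putting this together gives p.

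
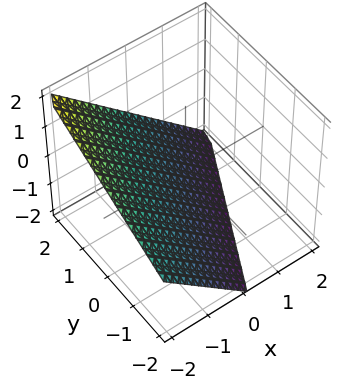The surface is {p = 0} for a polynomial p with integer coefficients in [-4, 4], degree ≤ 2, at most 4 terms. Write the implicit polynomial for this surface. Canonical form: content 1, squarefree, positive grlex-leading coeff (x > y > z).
2*x - y + 2*z + 2

(a) deg p = 1.
(b) From the axis intercepts and sections: it crosses the y-axis at the gridline y = 2; it crosses the z-axis at the gridline z = -1.
(c) Assembling these constraints gives the stated polynomial.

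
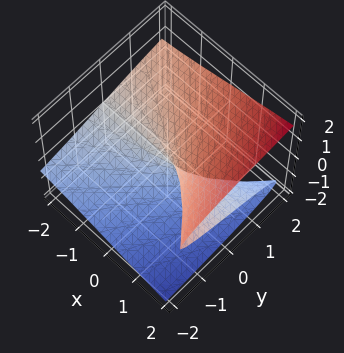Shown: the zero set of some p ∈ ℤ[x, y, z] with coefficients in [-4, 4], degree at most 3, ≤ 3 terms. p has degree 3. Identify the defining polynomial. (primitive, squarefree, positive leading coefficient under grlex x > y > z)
1. deg p = 3. The shape is more complex than any degree-2 surface.
2. Observable constraints: the visible x-axis segment lies entirely on the surface; it meets the z-axis at z = 0 (among the integer gridlines); it crosses the y-axis at the gridline y = 0.
3. Assembling these constraints gives the stated polynomial.

3*z^3 - 3*x*z - 2*y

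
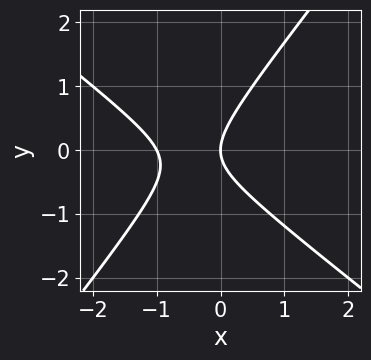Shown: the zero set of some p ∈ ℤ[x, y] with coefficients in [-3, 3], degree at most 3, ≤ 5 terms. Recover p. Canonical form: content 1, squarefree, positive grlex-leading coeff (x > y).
1. Degree: no degree-1 curve has this shape, so deg p = 2.
2. Reading off the gridlines: the x-axis gridline crossings are at x ∈ {-1, 0}; it meets the y-axis at y = 0 (among the integer gridlines).
3. Putting this together gives p.

2*x^2 + x*y - 2*y^2 + 2*x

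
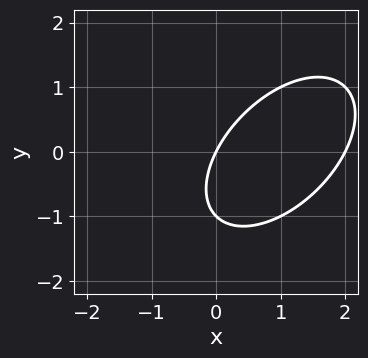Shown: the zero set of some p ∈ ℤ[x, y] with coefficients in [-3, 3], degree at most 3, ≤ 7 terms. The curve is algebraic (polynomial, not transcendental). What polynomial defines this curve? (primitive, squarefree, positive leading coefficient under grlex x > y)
x^2 - x*y + y^2 - 2*x + y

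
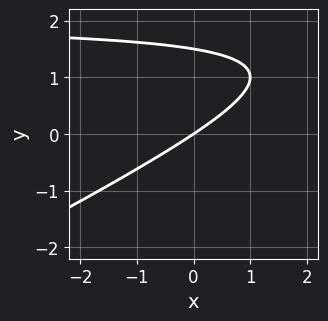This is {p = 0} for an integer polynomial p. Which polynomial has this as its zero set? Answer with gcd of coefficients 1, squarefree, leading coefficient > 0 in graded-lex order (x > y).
deg p = 2. A generic line meets the curve in up to 2 points.
Against the integer gridlines: it crosses the y-axis at the gridline y = 0; it meets the x-axis at x = 0 (among the integer gridlines).
These observations pin down the coefficients.

x*y - 2*y^2 - 2*x + 3*y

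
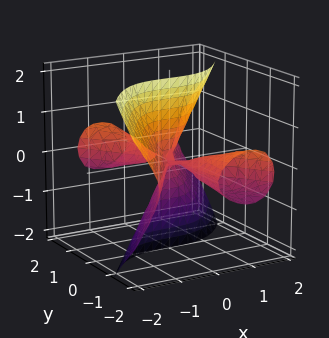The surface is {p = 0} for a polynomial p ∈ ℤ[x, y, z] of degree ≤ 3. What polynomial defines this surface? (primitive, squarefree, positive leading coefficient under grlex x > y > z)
2*x^3 - x*y^2 - 3*y*z^2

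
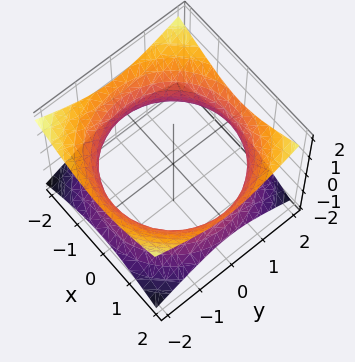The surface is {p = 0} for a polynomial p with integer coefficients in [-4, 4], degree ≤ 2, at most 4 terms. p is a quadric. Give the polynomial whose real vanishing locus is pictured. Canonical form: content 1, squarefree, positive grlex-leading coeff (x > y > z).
x^2 + y^2 - 2*z^2 - 3

First, degree: an hourglass — one-sheet hyperboloid; a quadric, so deg p = 2.
Then, symmetries: rotational symmetry about the z-axis ⇒ p depends on x, y only through x² + y²; the z ↦ −z reflection is a symmetry, so z appears only in even powers.
Then, reading off the gridlines: no z-intercept at any integer in the box; a circular section at z = 0 has radius between 1 and 2.
Finally, solving for integer coefficients yields p as stated.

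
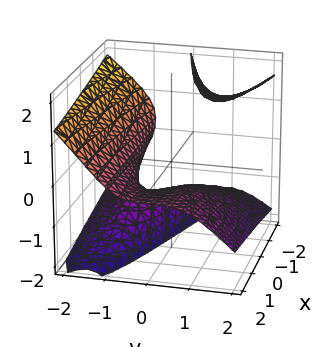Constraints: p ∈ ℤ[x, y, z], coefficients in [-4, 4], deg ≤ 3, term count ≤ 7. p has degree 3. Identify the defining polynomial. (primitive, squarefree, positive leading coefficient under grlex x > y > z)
2*y^3 - 3*y*z^2 + 2*x*z + 3*z + 2

(a) The picture has 2 separate pieces. Treating them together as one polynomial.
(b) deg p = 3. The shape is more complex than any degree-2 surface.
(c) Reading off the gridlines: no x-intercept at any integer in the box; one y-axis crossing is at y = -1.
(d) Putting this together gives p.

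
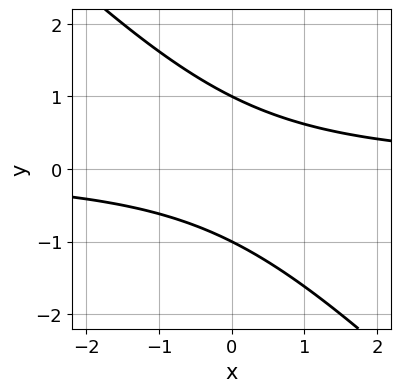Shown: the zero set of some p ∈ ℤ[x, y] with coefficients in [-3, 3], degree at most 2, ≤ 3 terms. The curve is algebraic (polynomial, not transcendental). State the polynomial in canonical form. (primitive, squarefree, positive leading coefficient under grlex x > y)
x*y + y^2 - 1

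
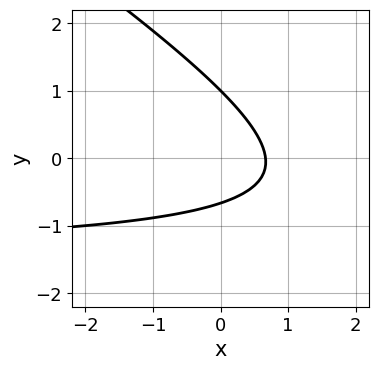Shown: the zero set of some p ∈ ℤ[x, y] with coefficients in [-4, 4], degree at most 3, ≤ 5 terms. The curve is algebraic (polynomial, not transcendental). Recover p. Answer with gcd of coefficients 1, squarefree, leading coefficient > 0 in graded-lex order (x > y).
1. The degree is 2 — no degree-1 curve has this shape.
2. Checking where it meets the axes: one y-axis crossing is at y = 1.
3. These observations pin down the coefficients.

2*x*y + 3*y^2 + 3*x - y - 2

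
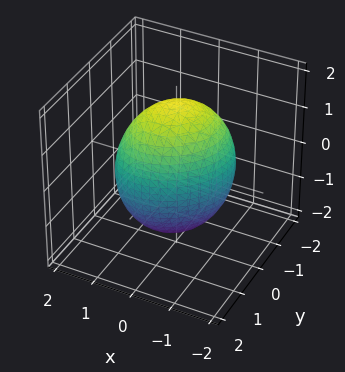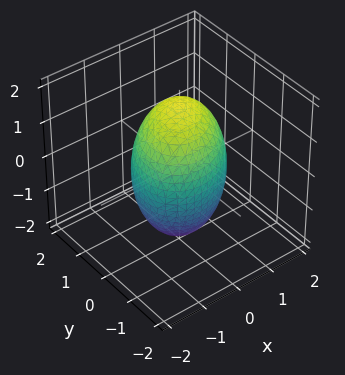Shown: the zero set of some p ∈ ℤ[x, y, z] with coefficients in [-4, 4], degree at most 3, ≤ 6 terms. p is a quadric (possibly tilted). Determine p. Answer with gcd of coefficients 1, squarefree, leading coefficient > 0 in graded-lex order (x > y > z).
2*x^2 - x*y + 2*y^2 + z^2 - 3

(a) deg p = 2. A generic line meets the surface in up to 2 points.
(b) Putting this together gives p.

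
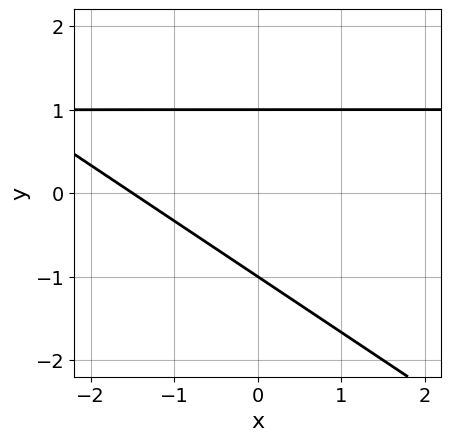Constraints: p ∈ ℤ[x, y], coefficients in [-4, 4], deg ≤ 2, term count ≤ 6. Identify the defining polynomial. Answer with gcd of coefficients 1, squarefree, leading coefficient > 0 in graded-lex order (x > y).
2*x*y + 3*y^2 - 2*x - 3

(a) Degree: no degree-1 curve has this shape, so deg p = 2.
(b) Checking where it meets the axes: among the integer gridlines, it crosses the y-axis at y ∈ {-1, 1}.
(c) Putting this together gives p.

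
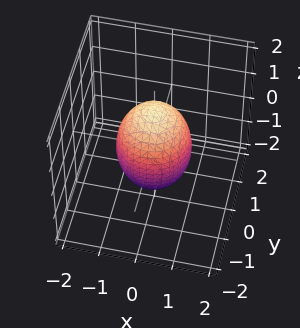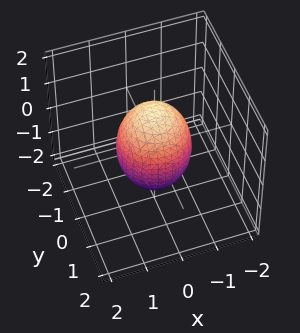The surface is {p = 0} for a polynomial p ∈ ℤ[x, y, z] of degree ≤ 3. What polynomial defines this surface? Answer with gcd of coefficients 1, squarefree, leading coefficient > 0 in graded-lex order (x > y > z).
1. Degree: a closed, bounded, convex surface; a quadric, so deg p = 2.
2. Symmetries: the z ↦ −z reflection is a symmetry, so z appears only in even powers; the surface is invariant under rotation about z: p = q(x² + y², z).
3. Checking where it meets the axes: a circular section at z = 1 has radius between 0 and 1; among the integer gridlines, it crosses the y-axis at y ∈ {-1, 1}.
4. Fitting integer coefficients to these (and the overall shape) gives p.

2*x^2 + 2*y^2 + z^2 - 2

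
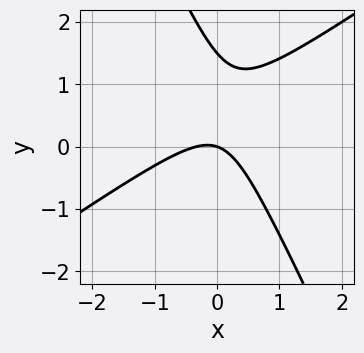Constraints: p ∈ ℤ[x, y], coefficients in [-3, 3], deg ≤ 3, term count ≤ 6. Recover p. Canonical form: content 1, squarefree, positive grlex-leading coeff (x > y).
3*x^2 - 3*x*y - 2*y^2 + x + 3*y

deg p = 2. A generic line meets the curve in up to 2 points.
Observable constraints: one x-axis crossing is at x = 0; it meets the y-axis at y = 0 (among the integer gridlines).
Putting this together gives p.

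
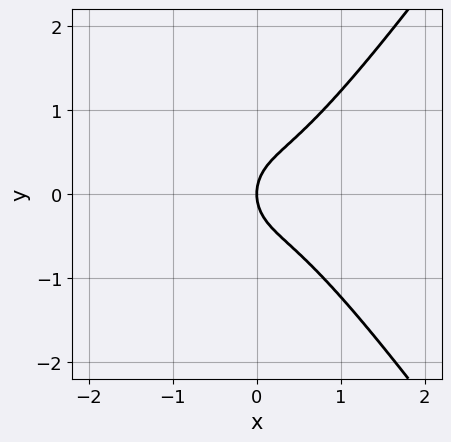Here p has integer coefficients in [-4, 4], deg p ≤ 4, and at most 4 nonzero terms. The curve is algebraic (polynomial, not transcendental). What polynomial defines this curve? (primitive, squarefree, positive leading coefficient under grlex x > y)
2*x^3 - x*y^2 - y^2 + x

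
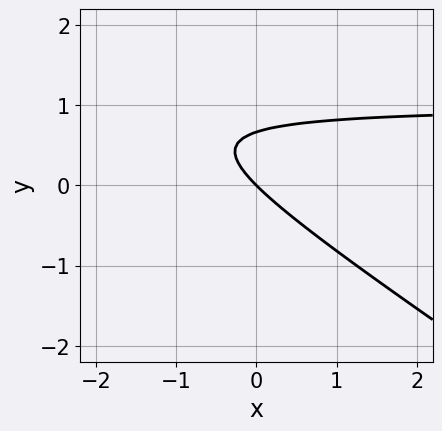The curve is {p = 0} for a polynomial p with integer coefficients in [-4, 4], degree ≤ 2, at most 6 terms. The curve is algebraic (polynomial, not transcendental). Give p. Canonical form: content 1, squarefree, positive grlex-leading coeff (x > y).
Degree: a generic line meets the curve in up to 2 points, so deg p = 2.
Checking where it meets the axes: it crosses the x-axis at the gridline x = 0; one y-axis crossing is at y = 0.
Assembling these constraints gives the stated polynomial.

2*x*y + 3*y^2 - 2*x - 2*y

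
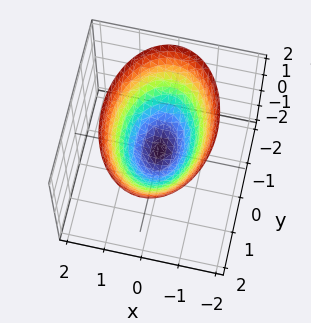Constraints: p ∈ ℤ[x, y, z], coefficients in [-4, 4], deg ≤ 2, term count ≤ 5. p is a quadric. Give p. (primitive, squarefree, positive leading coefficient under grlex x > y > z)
1. Degree: a paraboloid; a quadric, so deg p = 2.
2. Symmetries: the y ↦ −y reflection is a symmetry, so y appears only in even powers; mirror symmetry x ↦ −x ⇒ only even powers of x.
3. From the axis intercepts and sections: one z-axis crossing is at z = 0; it crosses the x-axis at the gridline x = 0; it meets the y-axis at y = 0 (among the integer gridlines).
4. Matching integer coefficients to the picture gives p.

2*x^2 + y^2 - 2*z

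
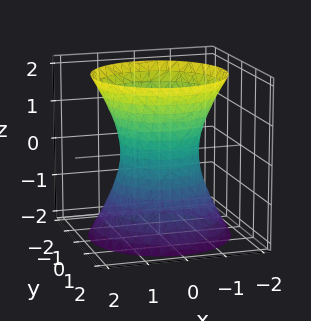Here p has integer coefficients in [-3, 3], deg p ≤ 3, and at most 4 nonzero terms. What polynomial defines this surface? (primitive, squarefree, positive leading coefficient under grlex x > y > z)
2*x^2 + 2*y^2 - z^2 - 2

First, deg p = 2.
Then, symmetries: rotational symmetry about the z-axis ⇒ p depends on x, y only through x² + y²; it's symmetric under z → −z, forcing even powers of z.
Next, checking where it meets the axes: among the integer gridlines, it crosses the y-axis at y ∈ {-1, 1}; a circular section at z = 1 has radius between 1 and 2.
Finally, putting this together gives p.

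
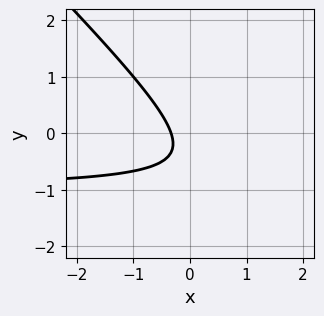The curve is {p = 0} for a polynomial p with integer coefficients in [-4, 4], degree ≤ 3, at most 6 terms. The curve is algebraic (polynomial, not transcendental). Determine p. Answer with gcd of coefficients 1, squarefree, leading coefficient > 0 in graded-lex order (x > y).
3*x*y + 3*y^2 + 3*x + 2*y + 1

1. Degree: no degree-1 curve has this shape, so deg p = 2.
2. Observable constraints: it misses every integer gridline on the y-axis.
3. These observations pin down the coefficients.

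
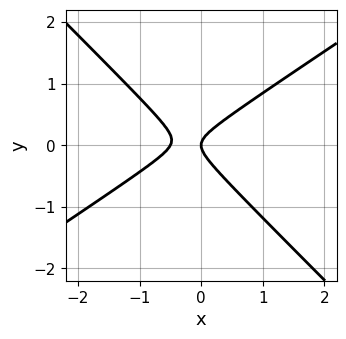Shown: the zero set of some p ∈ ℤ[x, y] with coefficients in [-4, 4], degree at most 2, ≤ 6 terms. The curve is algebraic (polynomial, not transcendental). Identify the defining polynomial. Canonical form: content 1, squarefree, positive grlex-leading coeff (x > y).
1. deg p = 2. A generic line meets the curve in up to 2 points.
2. Observable constraints: it meets the x-axis at x = 0 (among the integer gridlines); it meets the y-axis at y = 0 (among the integer gridlines).
3. Solving for integer coefficients yields p as stated.

2*x^2 - x*y - 3*y^2 + x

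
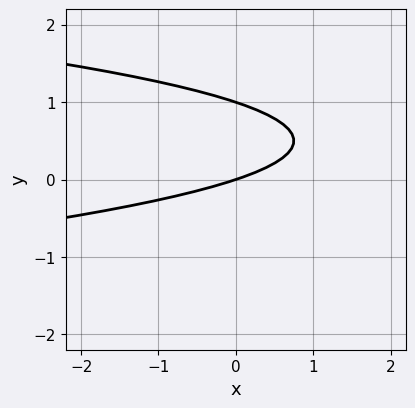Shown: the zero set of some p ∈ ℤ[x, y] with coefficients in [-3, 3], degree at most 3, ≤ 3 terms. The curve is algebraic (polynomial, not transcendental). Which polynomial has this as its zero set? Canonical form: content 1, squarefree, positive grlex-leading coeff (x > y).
(a) Degree: no degree-1 curve has this shape, so deg p = 2.
(b) Checking where it meets the axes: one x-axis crossing is at x = 0; the y-axis gridline crossings are at y ∈ {0, 1}.
(c) These observations pin down the coefficients.

3*y^2 + x - 3*y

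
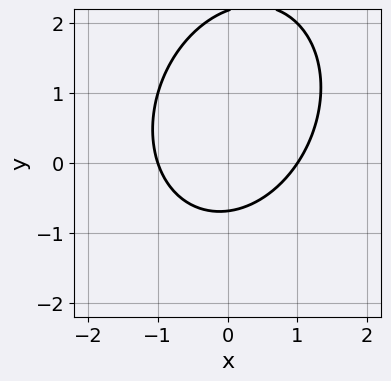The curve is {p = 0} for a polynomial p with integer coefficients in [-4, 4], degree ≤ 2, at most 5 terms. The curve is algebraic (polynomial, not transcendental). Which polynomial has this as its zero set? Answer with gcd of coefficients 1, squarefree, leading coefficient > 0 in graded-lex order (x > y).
3*x^2 - x*y + 2*y^2 - 3*y - 3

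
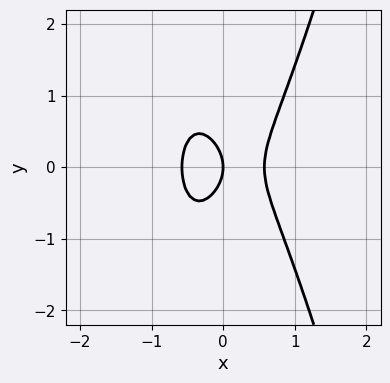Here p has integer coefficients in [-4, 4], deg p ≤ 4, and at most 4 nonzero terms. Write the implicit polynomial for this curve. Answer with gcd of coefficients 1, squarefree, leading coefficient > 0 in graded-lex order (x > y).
(a) The degree is 3 — no degree-2 curve has this shape.
(b) Symmetries: the y ↦ −y reflection is a symmetry, so y appears only in even powers.
(c) Checking where it meets the axes: it meets the x-axis at x = 0 (among the integer gridlines); one y-axis crossing is at y = 0.
(d) Assembling these constraints gives the stated polynomial.

3*x^3 - y^2 - x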